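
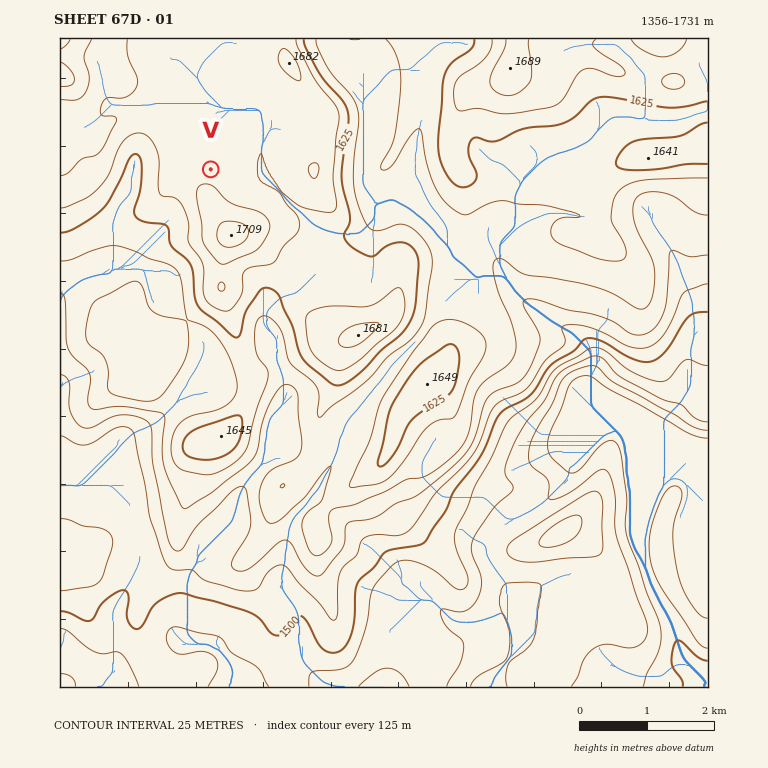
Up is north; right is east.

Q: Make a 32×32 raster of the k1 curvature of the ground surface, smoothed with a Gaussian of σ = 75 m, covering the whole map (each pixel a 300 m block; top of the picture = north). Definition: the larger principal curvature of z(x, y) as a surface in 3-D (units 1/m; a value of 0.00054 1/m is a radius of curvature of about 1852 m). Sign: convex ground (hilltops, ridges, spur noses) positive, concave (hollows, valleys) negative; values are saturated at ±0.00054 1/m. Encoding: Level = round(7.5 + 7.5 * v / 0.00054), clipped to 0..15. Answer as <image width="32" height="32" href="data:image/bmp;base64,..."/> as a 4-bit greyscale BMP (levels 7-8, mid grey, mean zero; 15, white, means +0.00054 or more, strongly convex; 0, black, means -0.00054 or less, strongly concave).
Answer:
<image width="32" height="32" href="data:image/bmp;base64,Qk12AgAAAAAAAHYAAAAoAAAAIAAAACAAAAABAAQAAAAAAAACAAATCwAAEwsAABAAAAAAAAAAAAAAABEREQAiIiIAMzMzAERERABVVVUAZmZmAHd3dwCIiIgAmZmZAKqqqgC7u7sAzMzMAN3d3QDu7u4A////AMh4qZmIiYiYiLloqpiZmqiJibiJiJmcuZmqmYioeKprbJqmd3iojqiJqJmHqYjLjquLpnd4qI6oeZiniJqK2buZibiIi5itl3eMx3eJnLjXq5ibrcto6olmj8iHeI6bt4qnf7jPmPuqidxq3am9joeIqY+3fcnsiLuZeK78uX6HiIiN2Gnpu4mZiId4v8h8mIiHjLt5+43pi5iJqor6iciId42rms6oz7v5iJqW+3iIiXid3MuH2I3436iHZ7uIiJxlfN/5d+h4+H/HiHeJh4uvprun73jaePx9x4qIiHi/e//phn+Gjpivy4rMhoieymepvIedyY24e+yqznRrzIiqqZ2W24rM6nm8uq3/e8uJiqmbpvhoy+/Zm6qaq7zMiIqqh7z3jbmb+4iLh5qpvJd5i4ef2YqIlux3moiYiLuYiHmGfsapd5i9h6iYeIrKiJiHiqzbl5qqzJiomZqruYmYeYic7rqJp6qImIiZi4iJmZrHnqqpn6aIipeIh5tniJqXusx3iN54h5upiZmaZoibt4uph4rseaetmYiave25msWMh4iJv3eovHh3h3nN3XjLyoeId4+Yma1ph4h4iHmZiph3h3i/uImOmZmoZ4iI64uYiId7+YiJjdy7uZq7y8m6h4iZr7d3iZutyYmqmKi3t3eIh69Xh4l4Wed3h4mo"/>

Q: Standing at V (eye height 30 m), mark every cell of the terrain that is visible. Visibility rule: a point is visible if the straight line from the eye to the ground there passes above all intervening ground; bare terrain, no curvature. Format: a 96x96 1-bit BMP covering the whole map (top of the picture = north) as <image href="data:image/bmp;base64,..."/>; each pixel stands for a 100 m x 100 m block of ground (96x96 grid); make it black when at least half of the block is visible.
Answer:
<image width="96" height="96" href="data:image/bmp;base64,Qk2+BAAAAAAAAD4AAAAoAAAAYAAAAGAAAAABAAEAAAAAAIAEAAATCwAAEwsAAAIAAAAAAAAA////AAAAAAAAAAAAAAAAAAAAAAAAAAAAAAAAAAAAAAAAAAAAAAAAAAAAAAAAAAAAAAAAAAAAAAAAAAAAAAAAAAAAAAAAAAAAAAAAAAAAAAAAAAAAAAAAAAAAAAAAAAAAAAAAAAAAAAAAAAAAAAAAAAAAAAAAAAAAAAAAAAAAAAAAAAAAAAAAAAAAAAAAAAAAAAAAAAAAAAAAAAAAAAAAAAAAAAAAAAAAAAAAAAAAAAAAAAAAAAAAAAAAAAAAAAAAAAAAAAAAAAAAAAAAAAAAAAAAAAAAAAAAAAAAAAAAAAAAAAAAAAAAAAAAAAAAAAAAAAAAAAAAAAAAAAAAAAAAAAAAAAAAAAAAAAAAAAAAAAAAAAAAAAAAAAAAAAAAAAAAAAAAAAAAAAAAAAAAAAAAAAAAAAAAAAAAAAAAAAAAAAAAAAAAAAAAAAAAAAAAAAAAAAAAAAAAAAAAAAAAAAAAAAAAAAAAAAAAAAAAAAAAAAAAAAAAAAAAAAAAAAAAAAAAAAAAAAAAAAAAAAAAAAAAAAAAAAAAAAAAAAAAAAAAAAAAAAAAAAAAAAAAAAAAAAAAAAAAAAAAAAAAAAAAAAAAAAAAAAAAAAAAAAAAAAAAAAAAAAAAAAAAAAAAAAAAAAAAAAAAAAAAAAAAAAAAAAAAAAAAAAAAAAAAAAAAAAAAAAAAAAAAAAAAAAAAAAAAAAAAAAAAAAAAAAAAOAAAAAAAAAAAAAAA+AAAAAAAAAAAAAAAeAAAAAAAAAAAAAAAeAAAAAAAAAAAAAAAeAAAAAAAAAAAAAAA+AAAAAAAAAAAAAAA+AAAAAAAAAAAAAAB8AAAAAAAAAAAAAAH8AAAAAgAAAAAAAAP8AAAAA4AAAAAHAAP4AAAAA8AAAAAPAAP4AAAAAeAAAAAfACf4AAAAAfAAAAAHAC/4AAAAAPAAAAADAD/4AAAAAfgAAAAAAD/4AAAAAfgAAAAAAD/gAAAAA/gAAAAAAD/gAAAAB/gAAAAAAD/gAAAAB/gAAAAAAD/gAAAAD/gAAAAAAD/wAAAAH/wAAAAAAD/wAAAAEPwAAAAAAD/4AAAAAAAAAAAAAD+EAPgAAAAAAAAAAD/AAP4AAAAAAAAAAD/AAP+8QAAAAAAAAD/AgP//gAAAAAAAAD/gwf//gAAAAAAAAD/gw///gAAAAAAAAD/gZ///AAAAAAAAAD/gf///AAAAAAAAAD/gP///AAAAAAAAAD/gP///AAAAAAAAAD/wP///AAAAAAADwD/wP///AAAAAAADwH/wf///gAAAAAADw//4f///gAAAAAAB//H/////wAAAAAAA//n/////wAAIIAAAf///////wAAY//AD////////wAAc//AH////////gAAf/+AB////////gAAf/8AB/n//////AAAf/AAB/D/////+AAAf+AAA/D/////8AAAf+AAAeB/////8AAAf+AAAGB/////4AAAP+AAAAB9////wAAAH+AAAAD7////gAAAD+AAAAD/////gAAAB+AAAAD/////gAAAA/AAAAA="/>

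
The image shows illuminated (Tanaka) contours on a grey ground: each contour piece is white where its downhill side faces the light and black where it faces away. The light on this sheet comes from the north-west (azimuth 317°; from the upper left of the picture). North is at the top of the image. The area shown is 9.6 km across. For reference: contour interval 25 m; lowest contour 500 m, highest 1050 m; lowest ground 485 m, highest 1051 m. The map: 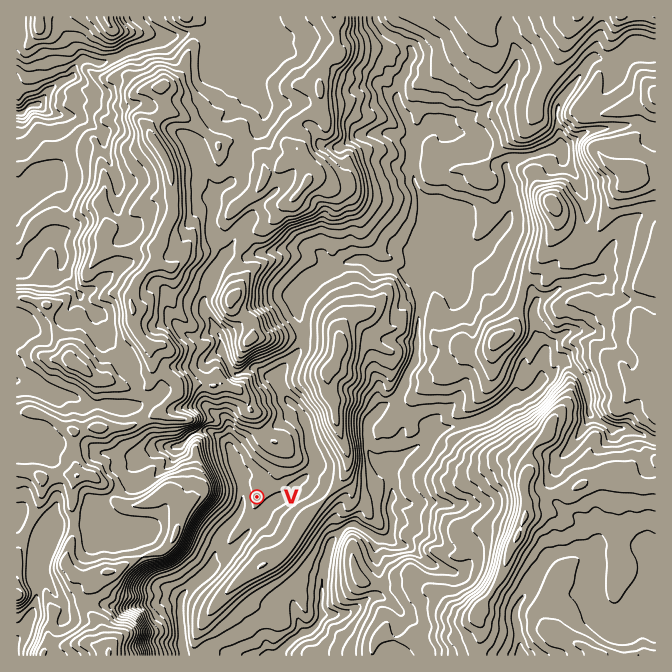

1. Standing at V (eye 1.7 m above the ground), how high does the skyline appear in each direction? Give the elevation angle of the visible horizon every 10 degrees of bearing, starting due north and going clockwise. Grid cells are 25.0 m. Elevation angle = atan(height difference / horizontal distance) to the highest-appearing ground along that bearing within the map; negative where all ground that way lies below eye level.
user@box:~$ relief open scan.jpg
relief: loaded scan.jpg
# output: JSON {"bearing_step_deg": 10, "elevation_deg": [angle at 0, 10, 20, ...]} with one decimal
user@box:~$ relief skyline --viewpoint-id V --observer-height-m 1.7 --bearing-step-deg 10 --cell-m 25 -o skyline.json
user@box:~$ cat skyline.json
{"bearing_step_deg": 10, "elevation_deg": [7.1, 5.7, 6.0, 5.6, 5.6, 5.6, 4.9, 4.0, 2.9, 3.6, 3.8, 3.7, 3.8, 3.7, 3.5, 3.4, 3.5, 3.6, 3.4, 2.5, 1.2, 0.0, 6.3, 6.5, 11.9, 14.3, 16.5, 19.4, 20.0, 17.1, 12.4, 9.3, 10.2, 7.3, 6.9, 7.1]}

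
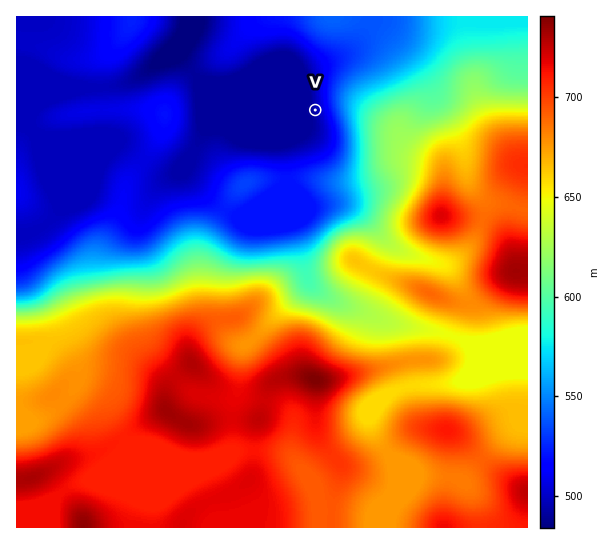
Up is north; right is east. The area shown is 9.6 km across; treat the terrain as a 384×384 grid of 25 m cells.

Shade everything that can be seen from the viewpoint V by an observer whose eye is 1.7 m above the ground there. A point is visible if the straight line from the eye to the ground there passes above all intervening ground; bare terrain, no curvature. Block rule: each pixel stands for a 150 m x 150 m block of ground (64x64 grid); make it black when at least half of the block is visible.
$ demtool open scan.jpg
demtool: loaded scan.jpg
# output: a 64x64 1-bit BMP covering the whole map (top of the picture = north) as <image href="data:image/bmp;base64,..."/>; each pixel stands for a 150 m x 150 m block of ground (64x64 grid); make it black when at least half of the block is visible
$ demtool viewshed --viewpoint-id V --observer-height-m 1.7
<image width="64" height="64" href="data:image/bmp;base64,Qk0+AgAAAAAAAD4AAAAoAAAAQAAAAEAAAAABAAEAAAAAAAACAAATCwAAEwsAAAIAAAAAAAAA////AAAAAAAAAAAAAAAAAAAAAAAAAAAAAAAAAAAAAAAAAAAAAAAAAAAAAAAAAAAAAAAAAAAAAAAAAAAAAAAAAAAAAAAAAAAAAAAAAAAAAAAAAAAAAAAAAAAAAAAAAAAAAAAAAAAAAAAAAAAAAAAAAAAAAAAAAAAAAAAAAAAAAAAAAAAAAAAAAAAAAAAAAAAAAAAAAAAAAAAAAAAAAAAAAAAAAAAHAAAAAAAAAY8AAAAAAAAB3wAAAAAAAAD+AAAAAAAAAP4AAADgAAQA/gAAAPAABAD8AAAA+Af+AHwAAADhD//weAAAAAf///zwAAAAA////+AAAAAD/9//4AAAAAP/j//gAIAAAf8H//ADAAAA+Af//AYAAAB4B///zAAAAHgP4Af4AAAAeA+AA/gAAAB4AAAB+AAAADgAAAAAIAAADAAAAAAAAAAGAAAAAAAAAAYAAAAAAAAAAwAAAAAAAAADgAAAAAAAAAPAD//gAAAAAeA///AAAAAAcH//8AAAAAA8f//wAAAAAB////AAAAAAH///8AAAAAAf///wAAAAAB///+AAAAAAH///wAAAAAAf//8AAAAAAB///AAAAAAAD//8AAAAAAAP//wAAAAAHgB//AAAAAAPAD/8AAAAAA+AH/4AAAAAB4AP/gAAAAADgAf/AAAAAAOAA/wAAAAAAYAAAAAAAA=="/>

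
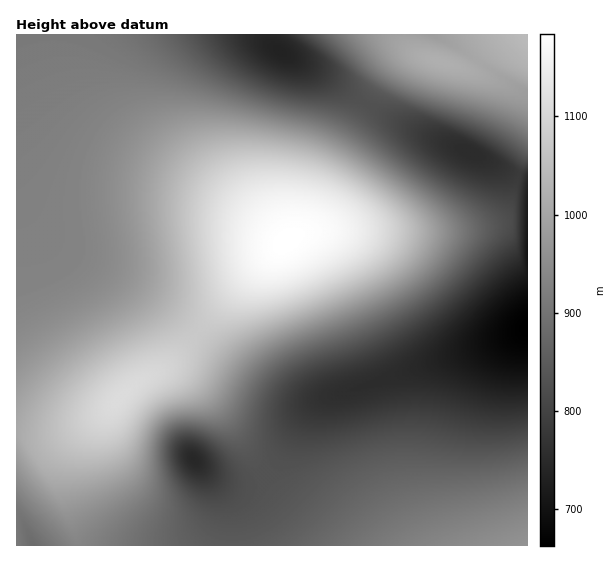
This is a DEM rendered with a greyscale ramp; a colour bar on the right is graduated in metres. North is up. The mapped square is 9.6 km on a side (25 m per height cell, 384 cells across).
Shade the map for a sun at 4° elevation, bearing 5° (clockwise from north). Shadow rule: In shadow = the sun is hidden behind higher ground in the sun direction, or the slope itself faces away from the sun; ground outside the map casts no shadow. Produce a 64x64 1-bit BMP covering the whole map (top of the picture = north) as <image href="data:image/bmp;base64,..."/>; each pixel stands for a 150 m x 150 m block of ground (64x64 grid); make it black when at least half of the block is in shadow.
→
<image width="64" height="64" href="data:image/bmp;base64,Qk0+AgAAAAAAAD4AAAAoAAAAQAAAAEAAAAABAAEAAAAAAAACAAATCwAAEwsAAAIAAAAAAAAA////AAAAAAB//4AAAAAAAP//8AAAAAAA///4AAAAAAD///5/AAAAAP/////AAAAA/////+AAAAD/////+AAAAP/////8AAAA//////4AAAD3/////4AAAOP/////wAAAwf/////gAACA//////AAAAA/////+AAAAA/////8AAAAA/////8AAAAD/////4AAAAH/////wAAAAP/////gAAAAf/////AAAAAP////+AAAAAB////8AAAAAH////4AAAAAf////4AAAAB/////wAAAAH/////wAAAAf/////gAAAA//////AAAAD/////+AAAAP/////4AAAAf/////wAAAB//////AAAAB/////8AAAAA/////wAAAAAf///+AAAAAAP///4AAAAAAH///gAAAAAAAAP+AAAAAAAAAAQAAAAAAAAAAgAAAAAAAAACAAAAAAAAAA4AAAAAAAAAPgAAAAAAAAD/AAAAAAAAB/8AAAAAAAAP/wAAAAAAAD//AAAAAAAAf/8AAAAAAAH//wAAAAAAA///AAAAAAAH//8AAAAAAA///wAAAAAAH///AAAAAAA///8AAAAAAH///wAAAAAA////AAAAAAH///8AAAAAB///4wAAAAAP//+HAAAAAB//+A8AAAAAP/+AAAAAAAA//AAAAAAAAH/4AAAAAAAA//AAAA=="/>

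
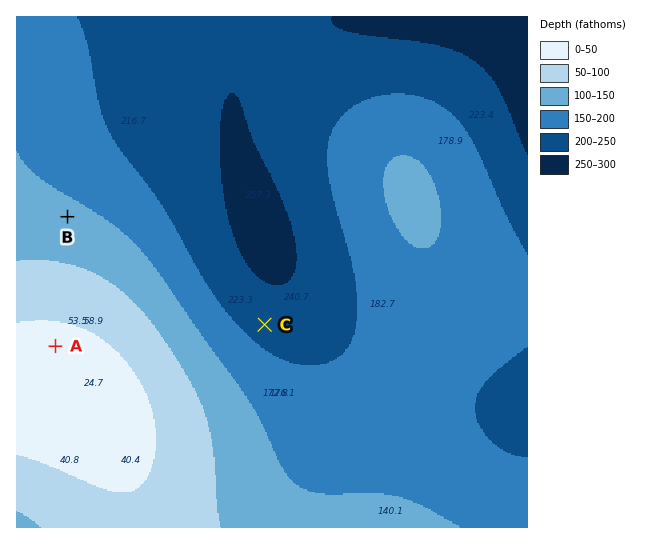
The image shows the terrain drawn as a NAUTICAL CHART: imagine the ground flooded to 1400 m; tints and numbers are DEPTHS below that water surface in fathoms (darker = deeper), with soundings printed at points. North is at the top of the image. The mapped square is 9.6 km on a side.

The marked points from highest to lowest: A B C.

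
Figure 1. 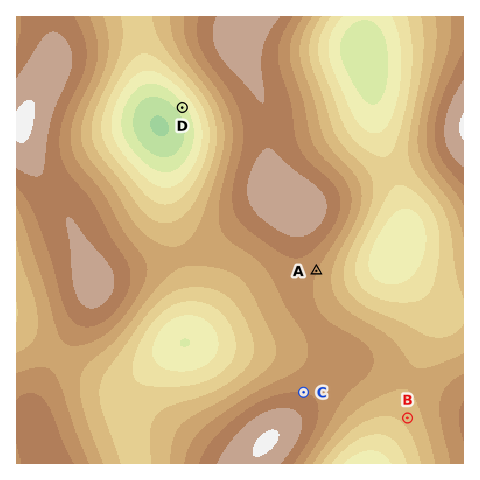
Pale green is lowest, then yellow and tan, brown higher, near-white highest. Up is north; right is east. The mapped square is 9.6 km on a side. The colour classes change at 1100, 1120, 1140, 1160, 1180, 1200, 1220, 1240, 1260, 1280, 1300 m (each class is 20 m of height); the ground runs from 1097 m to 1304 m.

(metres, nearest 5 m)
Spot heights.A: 1240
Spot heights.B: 1205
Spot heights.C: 1260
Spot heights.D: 1130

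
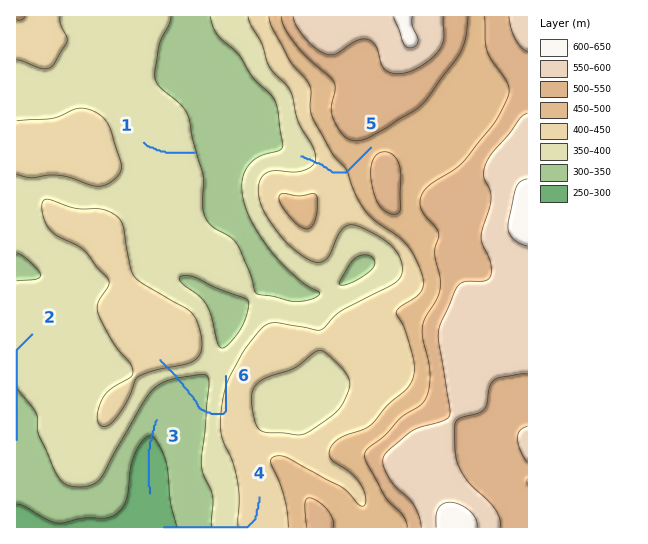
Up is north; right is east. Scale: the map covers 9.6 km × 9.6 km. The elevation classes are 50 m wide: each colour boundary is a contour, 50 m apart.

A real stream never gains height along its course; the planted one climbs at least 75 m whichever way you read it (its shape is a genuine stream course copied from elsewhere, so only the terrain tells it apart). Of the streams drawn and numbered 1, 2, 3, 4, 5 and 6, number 6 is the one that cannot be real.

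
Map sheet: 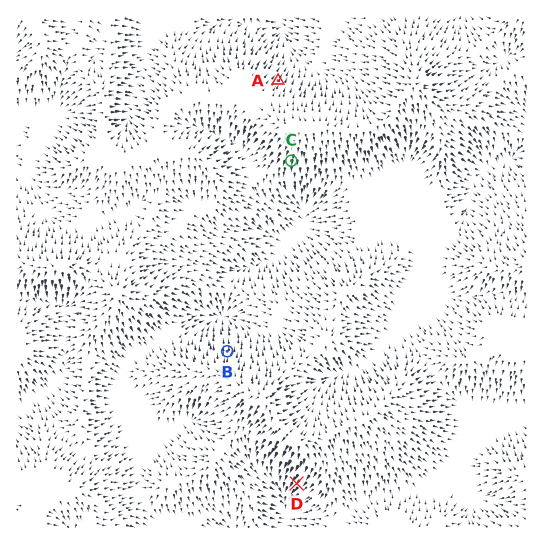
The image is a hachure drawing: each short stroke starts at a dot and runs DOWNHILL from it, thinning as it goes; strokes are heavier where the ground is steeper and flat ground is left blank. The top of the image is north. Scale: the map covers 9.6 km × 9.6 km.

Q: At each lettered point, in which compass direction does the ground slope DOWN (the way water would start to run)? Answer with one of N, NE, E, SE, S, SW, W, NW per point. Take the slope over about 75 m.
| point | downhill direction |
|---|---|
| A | NE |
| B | N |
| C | S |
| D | SW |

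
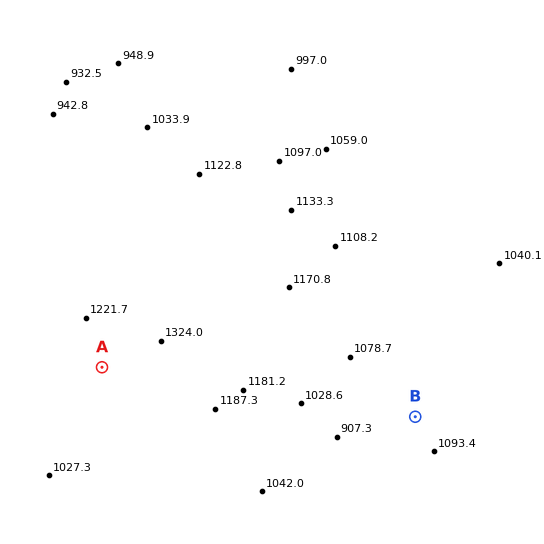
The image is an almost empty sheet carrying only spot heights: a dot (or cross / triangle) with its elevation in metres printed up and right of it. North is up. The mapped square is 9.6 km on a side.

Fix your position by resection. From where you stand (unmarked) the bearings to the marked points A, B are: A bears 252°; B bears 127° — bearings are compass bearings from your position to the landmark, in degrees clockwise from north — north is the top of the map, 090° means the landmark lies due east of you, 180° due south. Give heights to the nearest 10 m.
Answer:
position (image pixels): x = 275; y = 311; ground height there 1190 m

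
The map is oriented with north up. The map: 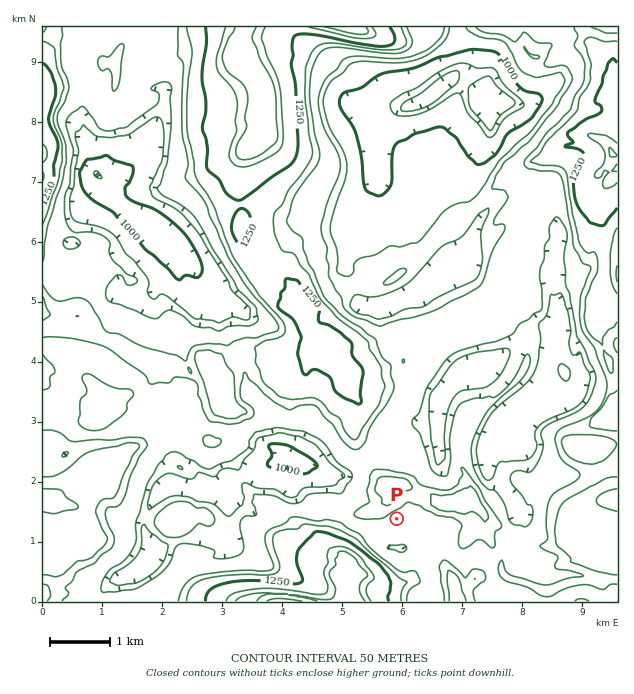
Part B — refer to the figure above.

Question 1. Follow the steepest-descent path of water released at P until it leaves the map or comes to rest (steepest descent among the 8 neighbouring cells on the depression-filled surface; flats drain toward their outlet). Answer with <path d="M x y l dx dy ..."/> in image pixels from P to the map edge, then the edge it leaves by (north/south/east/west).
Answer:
<path d="M397 519l1 1 0 15 12 0 6 6 3 0 2-1 10 0 9 9 2 9 6 12 6 6 0 3 1 1 0 21"/>
exit: south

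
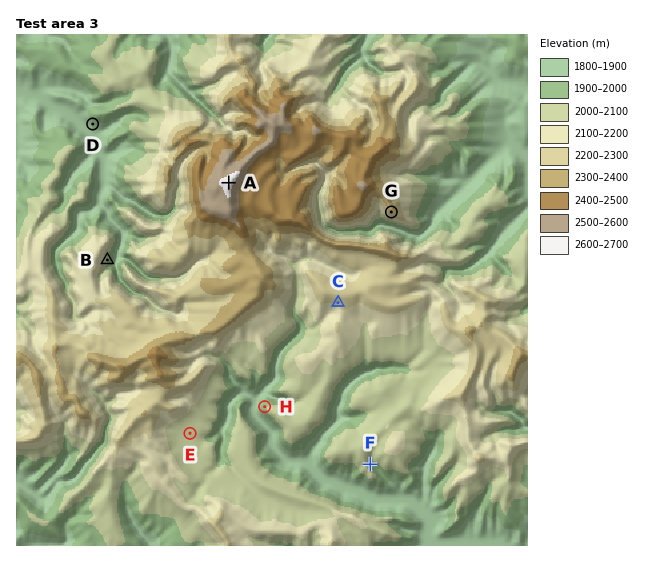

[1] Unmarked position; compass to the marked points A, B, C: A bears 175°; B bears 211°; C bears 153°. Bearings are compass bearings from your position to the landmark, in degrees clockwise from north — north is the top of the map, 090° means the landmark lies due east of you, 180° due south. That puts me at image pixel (220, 72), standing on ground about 2180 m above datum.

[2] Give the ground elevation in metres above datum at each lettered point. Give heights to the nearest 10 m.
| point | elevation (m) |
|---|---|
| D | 1860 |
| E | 2040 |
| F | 2010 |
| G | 2310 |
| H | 1970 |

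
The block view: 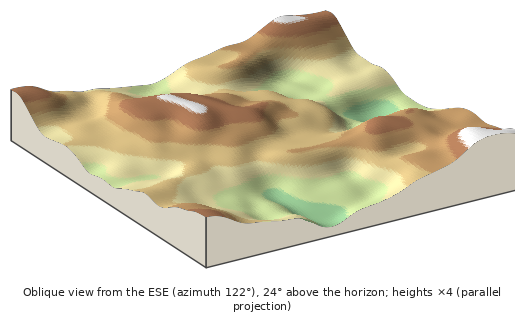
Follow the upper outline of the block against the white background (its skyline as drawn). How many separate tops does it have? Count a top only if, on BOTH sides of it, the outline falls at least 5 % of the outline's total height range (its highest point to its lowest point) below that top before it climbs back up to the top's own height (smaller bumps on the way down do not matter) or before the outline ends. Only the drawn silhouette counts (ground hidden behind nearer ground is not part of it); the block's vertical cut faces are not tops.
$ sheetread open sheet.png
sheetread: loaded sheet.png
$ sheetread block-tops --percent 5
1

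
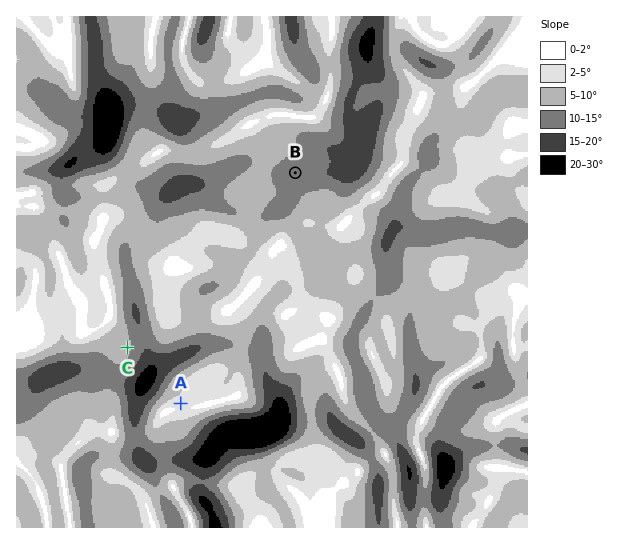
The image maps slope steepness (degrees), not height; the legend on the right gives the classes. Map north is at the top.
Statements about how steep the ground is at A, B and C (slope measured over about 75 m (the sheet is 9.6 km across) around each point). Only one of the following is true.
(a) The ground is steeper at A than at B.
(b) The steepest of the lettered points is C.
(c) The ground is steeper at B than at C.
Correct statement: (c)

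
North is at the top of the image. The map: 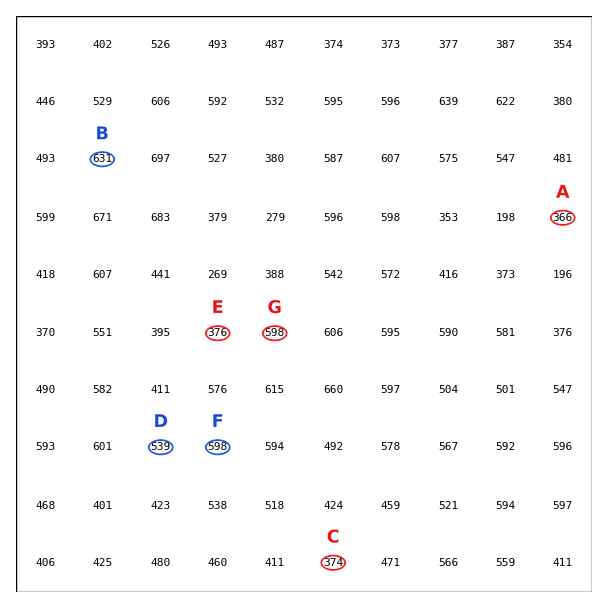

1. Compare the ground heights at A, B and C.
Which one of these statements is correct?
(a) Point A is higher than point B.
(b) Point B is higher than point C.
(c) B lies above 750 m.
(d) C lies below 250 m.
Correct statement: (b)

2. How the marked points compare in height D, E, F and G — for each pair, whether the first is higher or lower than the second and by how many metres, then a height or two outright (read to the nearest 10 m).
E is lower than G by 220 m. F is higher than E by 220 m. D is higher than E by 160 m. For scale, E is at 380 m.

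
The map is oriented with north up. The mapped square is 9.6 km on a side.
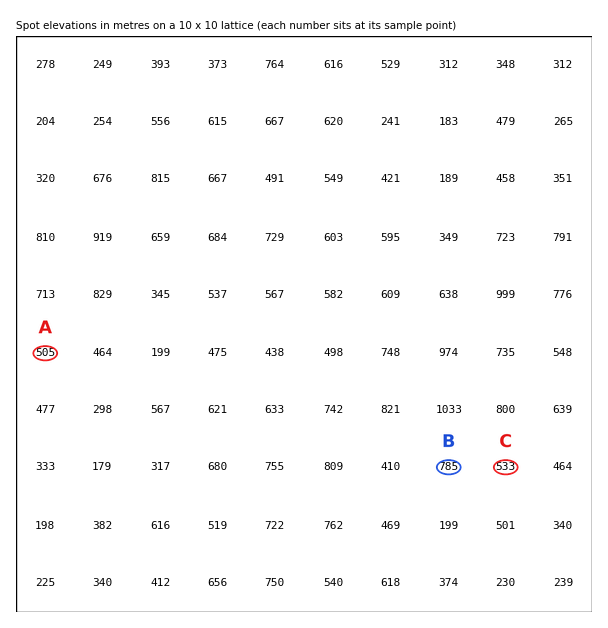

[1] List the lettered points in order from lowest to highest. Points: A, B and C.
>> A C B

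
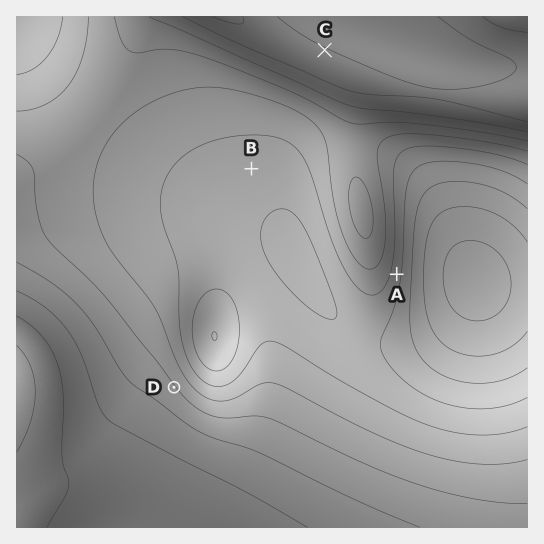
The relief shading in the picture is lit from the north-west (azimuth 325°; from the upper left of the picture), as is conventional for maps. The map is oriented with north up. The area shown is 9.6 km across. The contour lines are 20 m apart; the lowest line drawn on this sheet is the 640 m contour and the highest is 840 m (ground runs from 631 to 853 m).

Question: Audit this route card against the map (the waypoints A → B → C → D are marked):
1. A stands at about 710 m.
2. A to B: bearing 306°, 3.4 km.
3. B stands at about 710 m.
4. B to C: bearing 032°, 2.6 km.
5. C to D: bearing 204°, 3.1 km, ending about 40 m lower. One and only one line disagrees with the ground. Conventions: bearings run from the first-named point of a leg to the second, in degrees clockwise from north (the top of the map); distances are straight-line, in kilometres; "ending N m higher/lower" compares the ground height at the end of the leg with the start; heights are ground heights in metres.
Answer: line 5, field distance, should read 6.9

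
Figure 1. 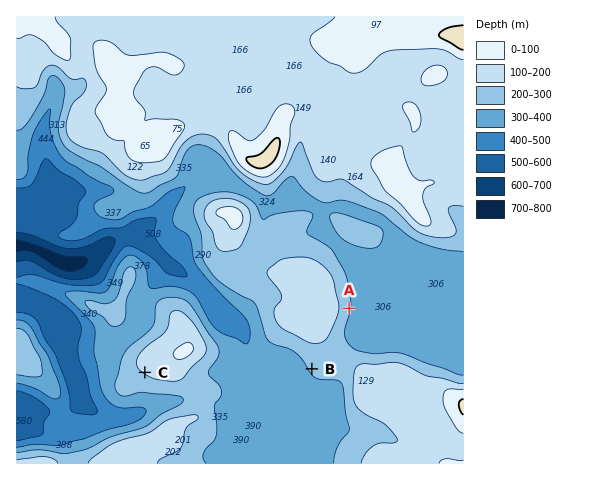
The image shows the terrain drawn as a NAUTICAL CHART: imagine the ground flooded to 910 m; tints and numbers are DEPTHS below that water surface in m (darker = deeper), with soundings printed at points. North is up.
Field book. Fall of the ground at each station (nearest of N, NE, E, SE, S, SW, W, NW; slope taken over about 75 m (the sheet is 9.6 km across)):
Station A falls E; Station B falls SW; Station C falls SW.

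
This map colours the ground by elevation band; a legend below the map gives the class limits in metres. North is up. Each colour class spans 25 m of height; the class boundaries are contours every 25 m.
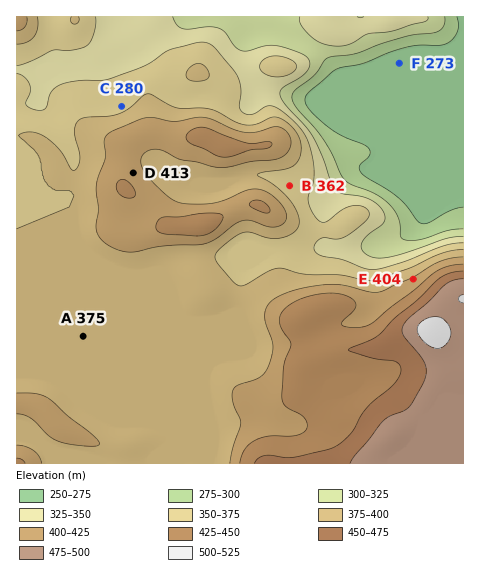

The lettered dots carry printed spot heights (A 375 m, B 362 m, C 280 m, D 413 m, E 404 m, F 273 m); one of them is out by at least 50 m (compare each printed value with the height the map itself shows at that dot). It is C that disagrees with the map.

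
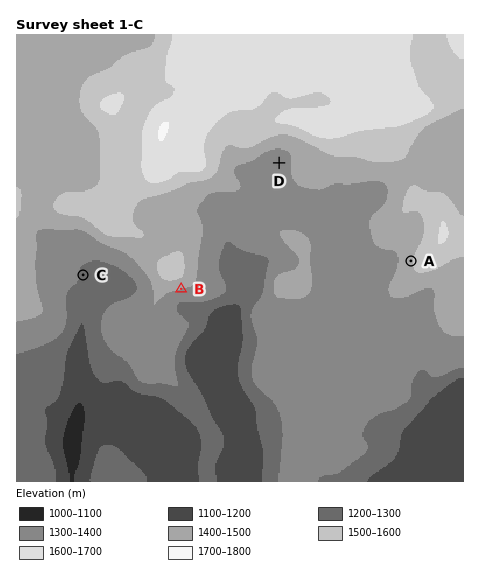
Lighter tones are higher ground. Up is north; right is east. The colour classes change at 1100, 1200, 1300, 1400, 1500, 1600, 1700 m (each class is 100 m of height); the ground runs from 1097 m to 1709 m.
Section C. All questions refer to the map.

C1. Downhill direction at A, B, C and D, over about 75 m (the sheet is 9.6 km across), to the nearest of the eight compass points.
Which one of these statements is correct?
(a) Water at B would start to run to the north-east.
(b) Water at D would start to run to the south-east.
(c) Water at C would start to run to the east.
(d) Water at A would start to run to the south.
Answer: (c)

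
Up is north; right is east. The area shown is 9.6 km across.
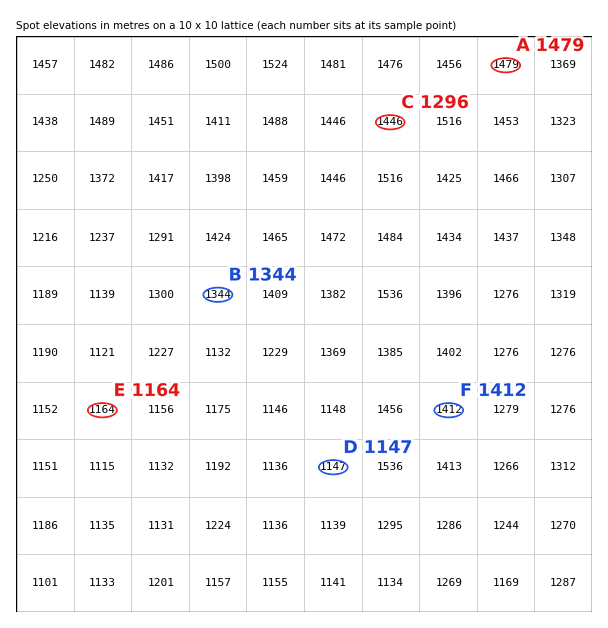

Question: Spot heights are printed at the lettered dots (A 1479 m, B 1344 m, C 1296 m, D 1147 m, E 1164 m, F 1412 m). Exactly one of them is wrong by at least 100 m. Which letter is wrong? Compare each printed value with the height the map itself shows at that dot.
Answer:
C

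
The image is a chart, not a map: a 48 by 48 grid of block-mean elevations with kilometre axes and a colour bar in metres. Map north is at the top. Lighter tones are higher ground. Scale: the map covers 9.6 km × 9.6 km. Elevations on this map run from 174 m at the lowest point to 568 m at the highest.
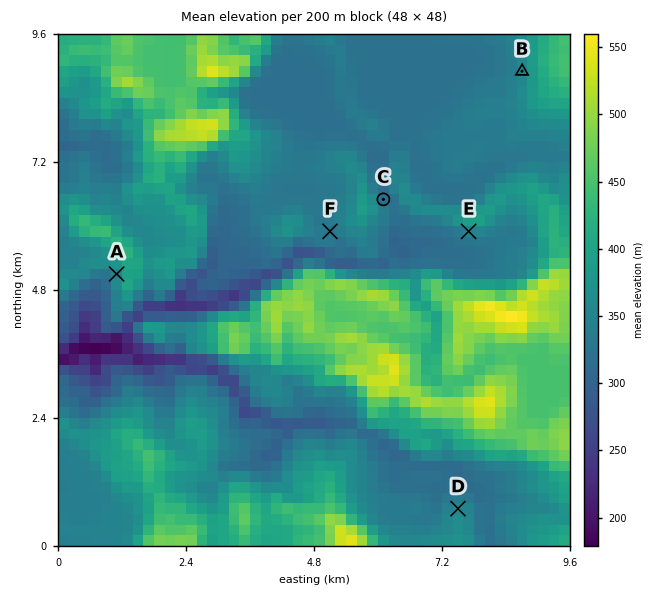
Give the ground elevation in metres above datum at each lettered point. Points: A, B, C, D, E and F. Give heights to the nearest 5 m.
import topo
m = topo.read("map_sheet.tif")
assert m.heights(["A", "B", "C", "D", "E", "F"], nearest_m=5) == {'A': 345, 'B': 355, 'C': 320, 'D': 360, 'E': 350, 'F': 325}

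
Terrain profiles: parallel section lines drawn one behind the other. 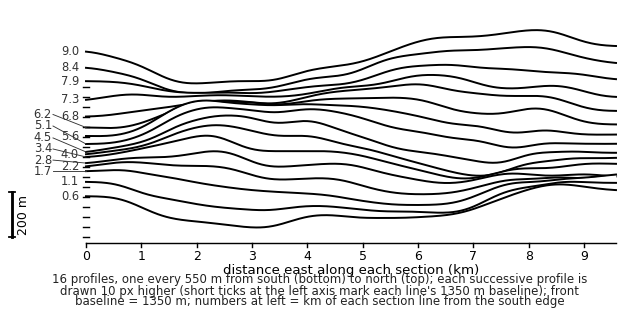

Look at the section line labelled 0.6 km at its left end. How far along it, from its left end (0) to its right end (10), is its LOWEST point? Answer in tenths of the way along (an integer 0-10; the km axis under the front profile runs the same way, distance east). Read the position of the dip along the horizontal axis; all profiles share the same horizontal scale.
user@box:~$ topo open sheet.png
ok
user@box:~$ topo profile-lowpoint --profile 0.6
3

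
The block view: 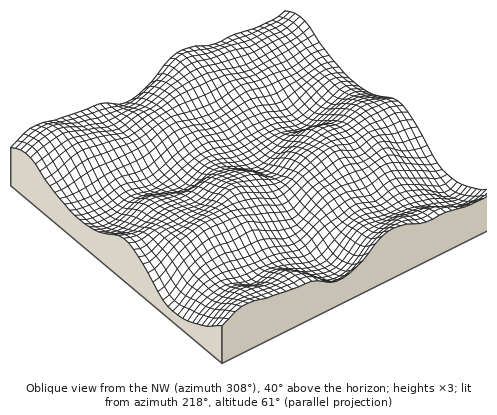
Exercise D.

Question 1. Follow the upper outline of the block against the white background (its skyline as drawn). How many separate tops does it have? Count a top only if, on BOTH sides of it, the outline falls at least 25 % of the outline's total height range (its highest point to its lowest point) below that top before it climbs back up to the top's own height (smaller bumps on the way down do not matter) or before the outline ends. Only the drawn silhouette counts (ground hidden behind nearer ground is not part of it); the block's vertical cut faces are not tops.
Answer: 1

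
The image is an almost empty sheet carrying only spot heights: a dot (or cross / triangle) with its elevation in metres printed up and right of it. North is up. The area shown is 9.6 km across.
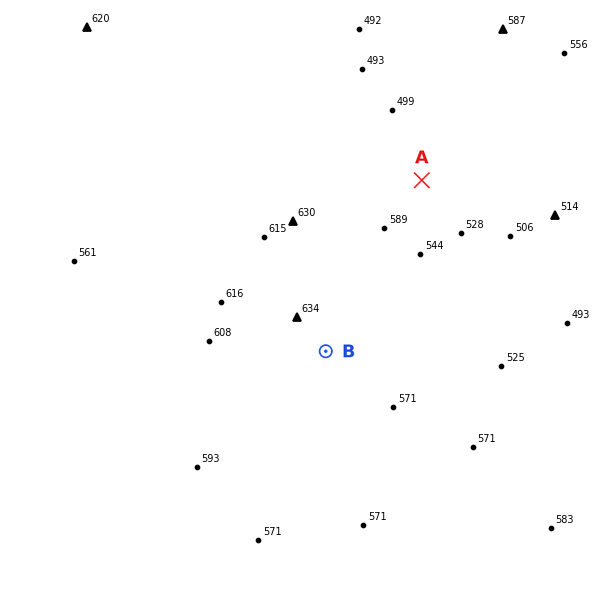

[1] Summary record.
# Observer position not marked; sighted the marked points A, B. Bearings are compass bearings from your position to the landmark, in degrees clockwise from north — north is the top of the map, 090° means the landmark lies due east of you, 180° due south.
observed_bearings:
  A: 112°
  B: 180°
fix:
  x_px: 326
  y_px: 141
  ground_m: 555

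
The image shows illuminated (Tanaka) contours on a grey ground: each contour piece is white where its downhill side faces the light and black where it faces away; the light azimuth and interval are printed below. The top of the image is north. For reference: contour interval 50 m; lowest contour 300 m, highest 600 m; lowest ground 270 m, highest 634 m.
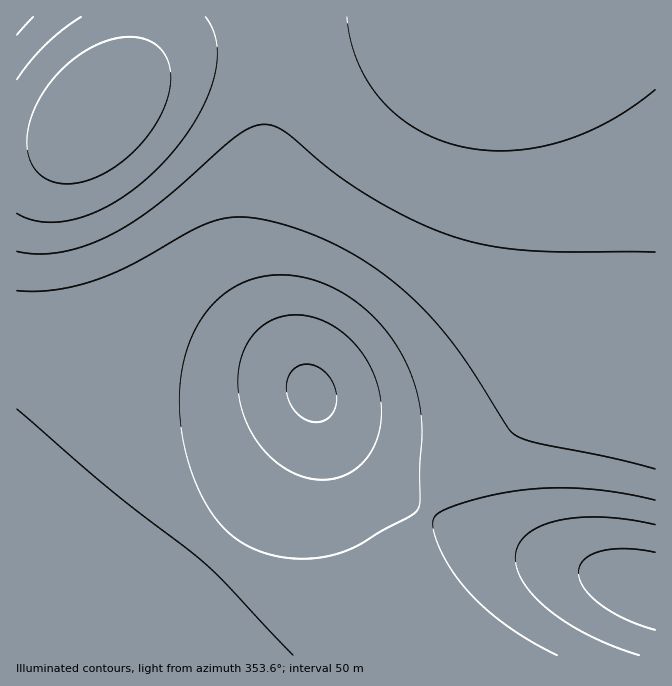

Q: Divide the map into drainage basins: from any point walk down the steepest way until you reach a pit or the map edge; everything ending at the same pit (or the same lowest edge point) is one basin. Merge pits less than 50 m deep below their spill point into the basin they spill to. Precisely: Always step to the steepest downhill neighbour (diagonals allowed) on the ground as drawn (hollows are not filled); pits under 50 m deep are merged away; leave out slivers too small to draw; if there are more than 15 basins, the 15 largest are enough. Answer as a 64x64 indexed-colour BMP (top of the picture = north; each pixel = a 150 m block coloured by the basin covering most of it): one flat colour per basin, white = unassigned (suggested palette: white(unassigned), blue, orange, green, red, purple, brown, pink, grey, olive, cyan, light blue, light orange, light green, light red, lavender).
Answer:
<image width="64" height="64" href="data:image/bmp;base64,Qk12CAAAAAAAAHYAAAAoAAAAQAAAAEAAAAABAAQAAAAAAAAIAAATCwAAEwsAABAAAAAAAAAA////ALR3HwAOf/8ALKAsACgn1gC9Z5QAS1aMAMJ34wB/f38AIr28AM++FwDox64AeLv/AIrfmACWmP8A1bDFACIiIiIiIiIiIiIiIiIiIiIiIiIiIiIiIiIiIiIiIiIiIiIiIiIiIiIiIiIiIiIiIiIiIiIiIiIiIiIiIiIiIiIiIiIiIiIiIiIiIiIiIiIiIiIiIiIiIiIiIiIiIiIiIiIiIiIiIiIiIiIiIiIiIiIiIiIiIiIiIiIiIiIiIiIiIiIiIiIiIiIiIiIiIiIiIiIiIiIiIiIiIiIiIiIiIiIiIiIiIiIiIiIiIiIiIiIhERERESIiIiIiIiIiIiIiIiIiIiIiIiIiIiIiIiIhERERERESIiIiIiIiIiIiIiIiIiIiIiIiIiIiIiIiIRERERERERIiIiIiIiIiIiIiIiIiIiIiIiIiIiIiIiEREREREREREiIiIiIiIiIiIiIiIiIiIiIiIiIiIiIiERERERERERESIiIiIiIiIiIiIiIiIiIiIiIiIiIiIiERERERERERERIiIiIiIiIiIiIiIiIiIiIiIiIiIiIiERERERERERERESIiIiIiIiIiIiIiIiIiIiIiIiIiIiERERERERERERERIiIiIiIiIiIiIiIiIiIiIiIiIiIiERERERERERERERESIiIiIiIiIiIiIiIiIiIiIiIiIiERERERERERERERERIiIiIiIiIiIiIiIiIiIiIiIiIiERERERERERERERERESIiIiIiIiIiIiIiIiIiIiIiIiERERERERERERERERERIiIiIiIiIiIiIiIiIiIiIiIiIRERERERERERERERERESIiIiIiIiIiIiIiIiIiIiIiIREREREREREREREREREREiIiIiIiIiIiIiIiIiIiIiIhERERERERERERERERERESIiIiIiIiIiIiIiIiIiIiIhEREREREREREREREREREREiIiIiIiIiIiIiIiIiIiIiERERERERERERERERERERERIiIiIiIiIiIiIiIiIiIiERERERERERERERERERERERERIiIiIiIiIiIiIiIiIiIRERERERERERERERERERERERESIiIiIiIiIiIiIiIiIhERERERERERERERERERERERERESIiIiIiIiIiIiIiIhEREREREREREREREREREREREREREiIiIiIiIiIiIiIiERERERERERERERERERERERERERESIiIiIiIiIiIiIiIREREREREREREREREREREREREREREiIiIiIiIiIiIiIhERERERERERERERERERERERERERERIiIiIiIiIiIiIiEREREREREREREREREREREREREREREiIiIiIiIiIiIiERERERERERERERERERERERERERERERIiIiIiIiIiIiIREREREREREREREREREREREREREREREiIiIiIiIiIiIhERERERERERERERERERERERERERERESIiIiIiIiIiIiEREREREREREREREREREREREREREREREiIiIiIiIiIiIRERERERERERERERERERERERERERERESIiIiIiIiIiIRERERERERERERERERERERERERERERERIiIiIiIiIiIhEREREREREREREREREREREREREREREREiIiIiIiIiIiERERERERERERERERERERERERERERERERIiIiIiIiIiEREREREREREREREREREREREREREREREREiIiIiIiIiIRERERERERERERERERERERERERERERERESIiIiIiIiIhERERERERERERERERERERERERERERERERIiIiIiIiIhEREREREREREREREREREREREREREREREREiIiIiIiIiERERERERERERERERERERERERERERERERESIiIiIiIiIRERERERERERERERERERERERERERERERESIiIiIiIiIRERERERERERERERERERERERERERERERERIiIiIiIiIhEREREREREREREREREREREREREREREREREiIiIiIiIiERERERERERERERERERERERERERERERERESIiIiIiIiIRERERERERERERERERERERERERERERERERIiIiIiIiIhEREREREREREREREREREREREREREREREREiIiIiIiIiEREREREREREREREREREREREREREREREREiIiIiIiIiIRERERERERERERERERERERERERERERERESIiIiIjMzIhERERERERERERERERERERERERERERERERIiIiIiMzMzIRERERERERERERERERERERERERERERERIiIiIiIzMzMyEREREREREREREREREREREREREREREREiIiIiIjMzMzMRERERERERERERERERERERERERERERESIiIiIiMzMzMzERERERERERERERERERERERERERERESIiIiIiIzMzMzMxERERERERERERERERERERERERERERIiIiIiIjMzMzMzMREREREREREREREREREREREREREREiIiIiIiMzMzMzMyEREREREREREREREREREREREREREiIiIiIiIzMzMzMzMiERERERERERERERERERERERERESIiIiIiIjMzMzMzMyIiERERERERERERERERERERERESIiIiIiIiMzMzMzMzIiIiERERERERERERERERERERERIiIiIiIiIzMzMzMzMiIiIiERERERERERERERERERERIiIiIiIiIjMzMzMzMyIiIiIiIhEREREREREREREREREiIiIiIiIi"/>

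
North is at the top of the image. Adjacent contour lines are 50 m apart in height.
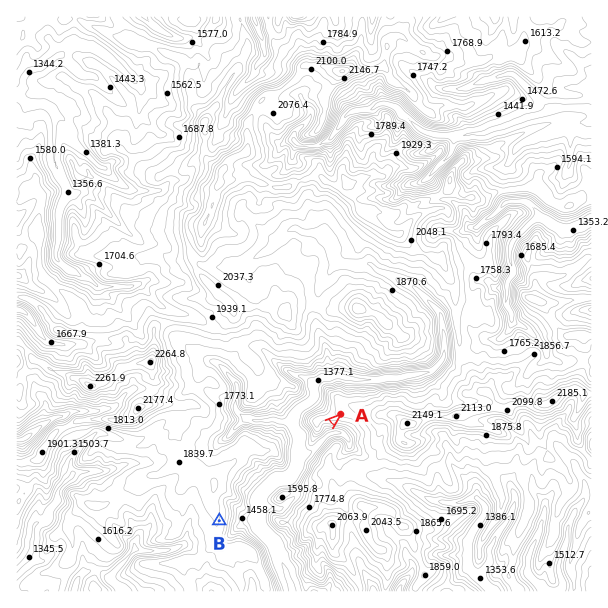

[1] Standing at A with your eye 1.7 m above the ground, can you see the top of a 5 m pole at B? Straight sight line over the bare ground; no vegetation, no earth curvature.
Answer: yes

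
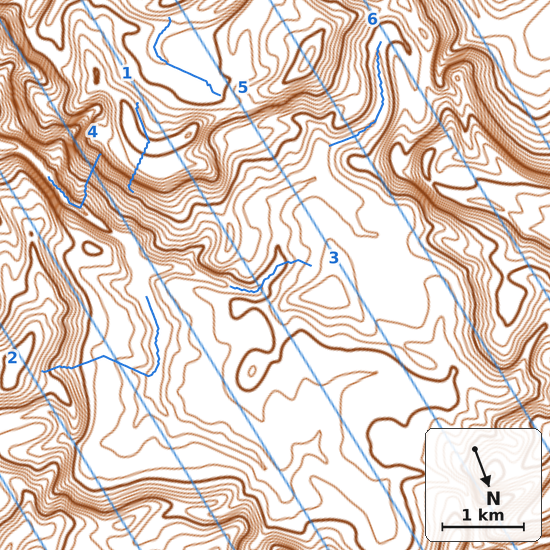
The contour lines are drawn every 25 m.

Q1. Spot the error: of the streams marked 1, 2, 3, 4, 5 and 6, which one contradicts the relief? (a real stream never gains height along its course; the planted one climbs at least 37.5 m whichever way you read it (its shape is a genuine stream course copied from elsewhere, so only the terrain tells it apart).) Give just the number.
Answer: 1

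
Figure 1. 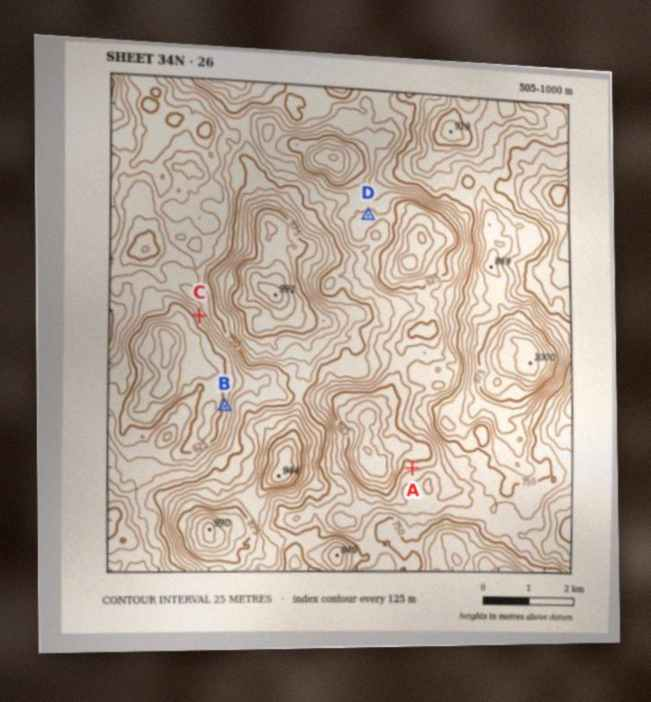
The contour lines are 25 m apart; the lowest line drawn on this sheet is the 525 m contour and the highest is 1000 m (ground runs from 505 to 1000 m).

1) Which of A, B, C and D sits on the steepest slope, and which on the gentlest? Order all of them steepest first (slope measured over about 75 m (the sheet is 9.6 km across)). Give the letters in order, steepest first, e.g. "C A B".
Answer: C B A D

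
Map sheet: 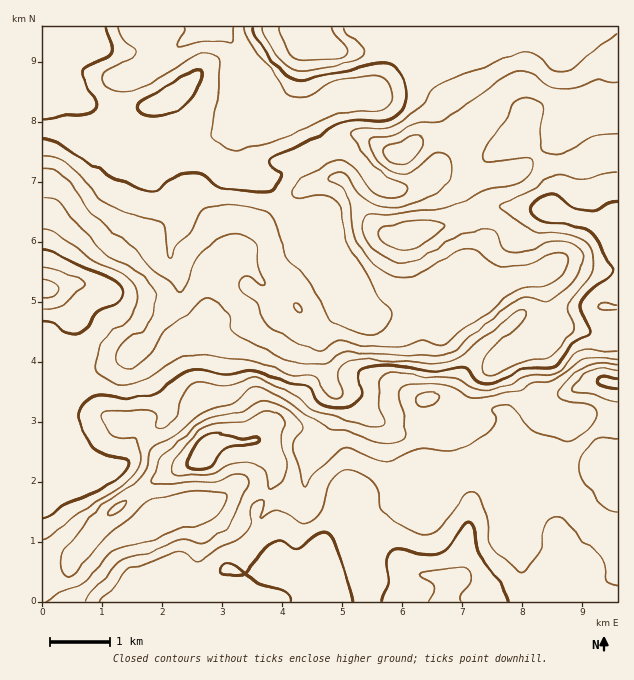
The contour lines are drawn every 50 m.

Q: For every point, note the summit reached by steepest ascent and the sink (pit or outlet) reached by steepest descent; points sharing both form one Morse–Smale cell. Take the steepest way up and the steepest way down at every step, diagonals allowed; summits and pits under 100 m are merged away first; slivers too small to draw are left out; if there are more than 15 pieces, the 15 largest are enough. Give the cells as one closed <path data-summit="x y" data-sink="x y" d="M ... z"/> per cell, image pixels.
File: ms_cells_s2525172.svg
<path data-summit="452 580" data-sink="224 27" d="M617 26l-228 0-1 37-8 21-9 10-7 2-23 2-33 15-21 6-16-1-9-5-8-8-14-41-2-12-14-21-1-5-181 1 0 100 22 3 28 7 24 1 20 11 9 0-1 13 8 16 22 20 6 10 0 14-10 24 0 7 8 21 2 14-4 13-26 36-26 22-35 17-18 12-29 0 1 214 575-1z"/><path data-summit="43 289" data-sink="224 27" d="M53 128l-11 1 0 258 29 1 18-12 35-17 19-15 33-43 4-18-4-18-6-12 0-7 10-24 0-14-6-10-22-20-8-16 1-13-9 0-20-11-24-1z"/><path data-summit="320 45" data-sink="224 27" d="M388 26l-164 0 0 5 14 21 2 12 14 41 8 8 9 5 16 1 21-6 33-15 23-2 7-2 9-10 10-27 0-27z"/>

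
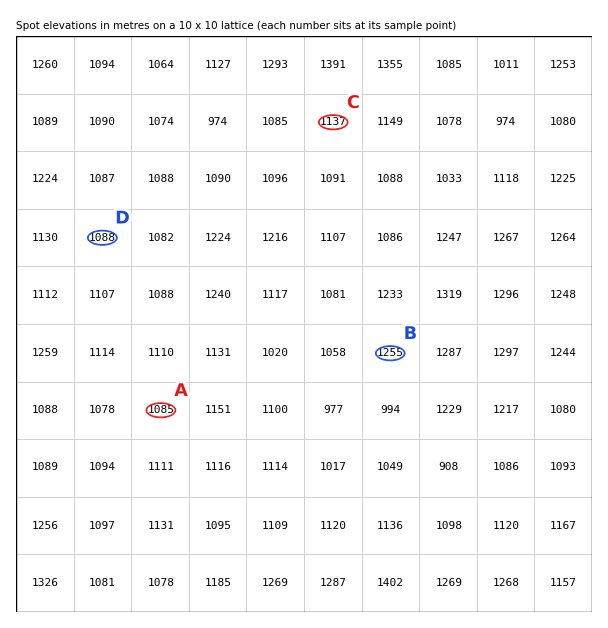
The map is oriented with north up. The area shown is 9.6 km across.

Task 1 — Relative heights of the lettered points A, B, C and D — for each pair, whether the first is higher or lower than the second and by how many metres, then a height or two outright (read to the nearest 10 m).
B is higher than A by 170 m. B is higher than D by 160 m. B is higher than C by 110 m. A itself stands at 1080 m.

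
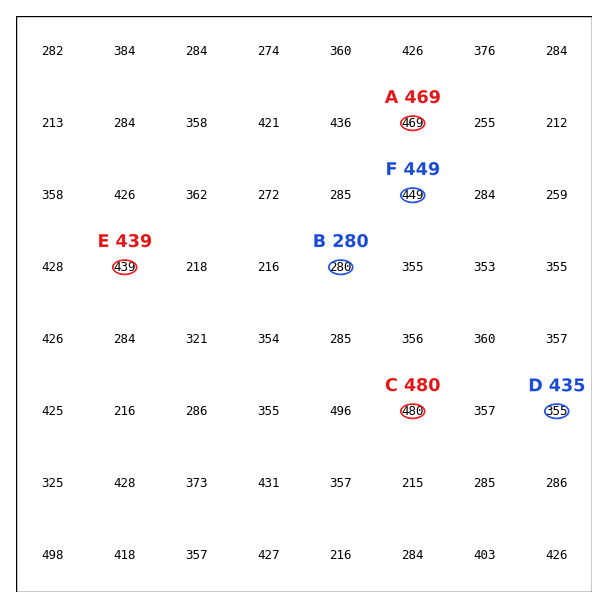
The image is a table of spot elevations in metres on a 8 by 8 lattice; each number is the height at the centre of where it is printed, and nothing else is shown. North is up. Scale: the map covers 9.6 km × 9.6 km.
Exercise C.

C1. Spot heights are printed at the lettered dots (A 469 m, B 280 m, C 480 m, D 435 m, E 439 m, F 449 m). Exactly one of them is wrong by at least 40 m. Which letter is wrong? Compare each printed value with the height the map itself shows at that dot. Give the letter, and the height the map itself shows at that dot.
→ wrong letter D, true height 355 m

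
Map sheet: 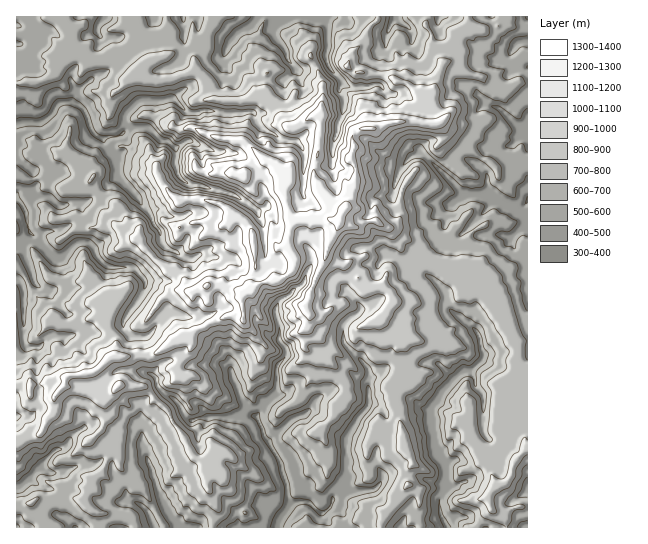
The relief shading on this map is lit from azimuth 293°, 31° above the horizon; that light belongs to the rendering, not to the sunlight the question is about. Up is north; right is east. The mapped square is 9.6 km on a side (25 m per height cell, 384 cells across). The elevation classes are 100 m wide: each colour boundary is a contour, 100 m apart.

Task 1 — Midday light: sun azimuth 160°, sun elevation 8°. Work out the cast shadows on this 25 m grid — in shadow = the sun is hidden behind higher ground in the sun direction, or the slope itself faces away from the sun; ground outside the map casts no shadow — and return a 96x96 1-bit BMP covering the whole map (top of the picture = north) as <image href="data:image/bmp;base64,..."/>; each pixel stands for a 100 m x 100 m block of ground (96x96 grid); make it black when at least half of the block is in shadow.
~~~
<image width="96" height="96" href="data:image/bmp;base64,Qk2+BAAAAAAAAD4AAAAoAAAAYAAAAGAAAAABAAEAAAAAAIAEAAATCwAAEwsAAAIAAAAAAAAA////AAAAAAAAgAAAEAA/4GAAPAAHgAAYAAA//zBGPgAHAAwYAAY//5hAPgAAAf8QADg//+wgEBgAA/4QABA/v/4AAB/wGDwAAAA/P/4A/g//+AgAAAA+P/8A/4f/4AAAAAA9H/+I/4L//AAAAAD4j//9//D/8ACQAABwD9/5//j//wM8AAJ8B5+B//g//4McMw5sBx+P//g+H4AAGA4QBwAf//wPwAAAOAcABwAf//4D4AAAP/IABwgP/f4D8AAAf/4AB4AL6f6A/AAAf/yAB8AD4/7wfgAA//jgB8GHo//4HwAB//B/g+cHg774HwAT//B/w/cHwb78HAAD//A/4/8HwYT+CAAH/+Of4f4X8YT+AAAH/8Pv4fwX4YCcAACf+CPz+PwH4cAOAAA8YAP5/PgD/8BPAcA4AAH8/PAD/+BHgeBgAyH8OPgD/3D/gP/4AQDcAP8B//D/gH/+IADAAH+A//j//n+H/DDgAH////z//z8f/DjwAM//f/P//4AeABh4AYAMA+P///+AAAB4YwAAA/D////gAAB4BgAAA+D////4AAH4DAAAD4D////8AAPgAAAADwD/////gANwBgBwD4H/////4AB8BwAAfgH/////8AB8B8AAfAD//////mB4B/AA8AD//////8B4w/gA4AD//9//B8DwcfwAwAD//4/+BwB+P/wAAAD//+f8AsB+HwzgAAD///f5gGA+DADwAAD/////8fgfMAP4ABD///////+PEDv8AAb////3///nADnAAAD////v///zgfwAAPD////f///zgP+A//z///+////jxx8D//7//84///MLx/wD//7//+B///MZx/gD//7///j///PgYAAD//////L///fgYAAD/////27/9//gcAAD/////h//9z/gAAIf/gf//j///j/AAf8f/x7//////z//+P8H8/7//////n/v+H+D+//////8Af/P/P8P///////4H//Pvv8D//j/B//3/+MPPn8B/+D/w//v/8OPPg8Af8D/+f/P/4CH/gOA8IA//f/f/ACH/wOBwAB///+f3OCH/wPDggD///////h3/gPvBgDAB/////j3/AP+PACAH/////H/fgH8AP0gP////+f//jH4Af3n/////8///gD2Af7/v////5//v8DnAA//3///////vgAAAAf/3///////vwAAAAb/3///////v/gAAA7//7//////v///Dhj//5//////H///h/B//x//////////x+AH/5//////////88AH/g//////////7wAD/M///////////gABP+//////////8DAAD+P/////////4Hj+B/j/////////gD//E/z/////////B//zGP5/////////D/7Dgh+/////////h/wxx+//////////w7z/w///////////4B//6///////////wY/5z///////////wAcHj///////////wAD8B8H/////////4ADAM/H//////////+MAf/3///////////E="/>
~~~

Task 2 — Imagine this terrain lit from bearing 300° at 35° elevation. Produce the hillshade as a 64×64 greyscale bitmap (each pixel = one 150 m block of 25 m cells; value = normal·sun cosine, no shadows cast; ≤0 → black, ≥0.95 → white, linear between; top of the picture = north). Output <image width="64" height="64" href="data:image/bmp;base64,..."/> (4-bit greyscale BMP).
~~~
<image width="64" height="64" href="data:image/bmp;base64,Qk12CAAAAAAAAHYAAAAoAAAAQAAAAEAAAAABAAQAAAAAAAAIAAATCwAAEwsAABAAAAAAAAAAAAAAABEREQAiIiIAMzMzAERERABVVVUAZmZmAHd3dwCIiIgAmZmZAKqqqgC7u7sAzMzMAN3d3QDu7u4A////AJmrlkWIZFiFWKV4epIVQ2eM7ai8zLm6IYpiR7/rZXUymYd4iIiHeXR4eJl4lBV0Rordl83d26thakBJms2nZUWZdneJmHeJd3d6qYeFNGRneKupi97tzKRJQDynaahYmdyomaqXdlaIVIu5mGVEM1Znmalnzu3d2UYwPv7MpTSL7tu7u6hmVnU1m7upZUMkVUaZqUSrzN/9dUAK7//pMQKc7tzLuXdnliipq7mFMjVkR6mbUHy4PP62MQfL7/2SAATMze3LhoiEStqau5chRkNZu5qRK9tEzsUzBtl87coQAE3InMy4h2Rq3Kq8pzNERHq8upMa24abuDEW76mqvEAABu2GiJmGRIvLuqynZBJWeru6kwrbiZmmElmu26m9kgAAXvx2aIY1m8u6rMllQiaaqqqTG9t6upMBe6i7mbzKQgADz8VXdTabu7idyHZVWLqqmXIc/Ym8kgGry6qZq8zKcAA862ZlRqu7p424h1V5vsu5UQn/uLuCAryrqJqrvN3XASS9plRHq7p2nMmZZpls/tyCAe/pu3IE3sqXq5q73e1CNHqnVEeapiSKuZmYvHGe/scAf/u7YhXe65asmaq6zpM1iYY0V4mTRjNERXe+5QO/7GAM/stSFe/slb2ZqriMozV5hCRGqWNnVTEjZVz+oivtpAHeyTISv/2lvZmqyozEJXioEDRlN2VVQxSFJM77Nc7IEs3IQxA+/pa+qJrbm9pmZ52UVRWFREYyKLYhiryFargjzspUMAb/is25mey93Jh2WshnWLp1VCE6yCCLeZdnhiO+64ZTAH7N7LqZ7M7uzMpCd1R5zJdlMkrbQH6Wh3dlRHvcqIdBBc79y7vczd3N3tUjIzOchDQzasxQD/h3dlVHh5qHZnYhFu/bu5vN3MzO/pd4lTaUABJYvIAI/IdnZFiXeHZVZ1QQntupab7rzM3duavepFYQE1Z5lAS8dmVHZ5eIZVZohzKMypi7h8u83M2nm9/9hiATVlVASpl2Uml2h3iHZniHRquqmK3XaImrunm4jf7bcgFGQgBN21MxXbd3eHd4iIZIu6mHneyImZqnS+tX3szcdFcwEDvdgyAc/Jd3d3eIdXirqXat7bmsy6cV77WLurvNukEAfMqEQQLO2nZmZ3ZoiKqYZa3tu8u7uDCf+WmXd1rccABv/XN3MUrdllVWVoeJqpdUrNzM3dy6cA3+qah3V7tgAAv/okeFZ3q4dlZnmYmal0S7y7zN3dy3BP/tzadXzbMAAJ/0RVmHaJd4d3ipiZmGRMvLqry6vMxTz+3u7Zi92nYgB/kmaJeJZniIiZmImHZUesy6zth6y4m8y7veyrzsvLcAzAR4lnuFeImZmYiIZlQpy4vu1kiryprKmt3My+2bvHA+QWZla6Zomaq7mHd3dWvHfP+kqENXmpiK3sy73Hq7oSyAWHVHmHiZqru6h4mXq6eFv6fMhGiFaslau6rKa7qDa6AFmFWHZniZq6qXibyZq7UHub7qlyPKa3R5q8pb2mV7sgAjRWVVZ5maqpdp3Ui73GJGi93HJMtnyXd62mzcZXnHABADQyRniomod2a+OLqaypiqzMcZvseruni4jdyFd6tBITVTEmh6t4uFZEdp3KmazMy7xlzs3czMqYWu7aiaq3E2hVcyR4rLaMqHZZrdu9u93Ll2vet4u7zIVr7tqru8tBJmaFNVaM61m4iru9uZu73dtlrMuoaby3WJe8tpzLzHEVZpY1VVjdp4mHiqq7lmaLyVe8y9u7mHi4Z5qUfLmcoAJGtjVEM2mpmXQ3iqq7qFWIiqu7ZZu7plVXu3J9x53DABK6NEREVkWIYzd5u7zLcijLu7Ynp2RFZka8gl7GndcBMq5jQ0h2Rpl1R4q7u7ykCN3doT2omqu5d6uSTrWtxxEzbtUjiIdXqXdrqqmaqoU47/+gPu3e3Lu6upROor60ASIq6EeIdomYiIu6qqmZhmnf/sQ//Lzd3cyZp27Ar9QBERKLtlV3iJmpm8zLuXiYq877h378ypmqp4q4rtB/+AEgATipI1ZniJqty73YRomb3+hac5qZqrdIl6qu0B/3IxAAEmlAJmZmaJzLveo0mGaty7h4WtqquVfMpkvQD/1lEAASMyAUVWZmaqq97EW7UXmJvb3aq6rKjNzdqKAO/tuoU0Z3EBWFVVZ4h3vcd7yAXsnOt5zcq8zL3c3+wgX/27y6maygA5pkd1iGR7uavKAK7M2qt2iGZXm7vO/kA//KrMu6qagRV3h2V4Y0eKqstABZis3bh5mqd4i7z/cE78qb3LqVaWRXdVZndiNVjMzIMCMhON3Kq87bh7yu9wjt26u8y5UldoiHZVmYYzVY3tyWVmUzfLd6ztuGvM7nBLl4u6mqtzRmeImoe7q5NIRc3cqImqmIlnvdzJNa39VIiFacqZrKRXeId5qru7uTiVabzKh4rMlmi83dtjeshNqYiKvKm8x1ZnmZl3qqq7hpqpmrupdZylWMzdymfbgV7rVoq8urzKhUZni6a7u6u4iLy6q7uoe6dEvtypat6gP/2EWMubzMunRmVHzbu7u7mYrMy6qqibuFJ+7JeM3sIu/cdGy3vcu7dmVUNqqrqqp1e7q7qrp4u6Yyrcl73dtV7s20PNitutyGdkMjW6qqqYRM65mJu4i8uFImy3veyYnezdcGysyJ3bmXh0RqmZl3iDfvyXe7eczJZSBreMy6vN7d2xCum2jN2om7ZF"/>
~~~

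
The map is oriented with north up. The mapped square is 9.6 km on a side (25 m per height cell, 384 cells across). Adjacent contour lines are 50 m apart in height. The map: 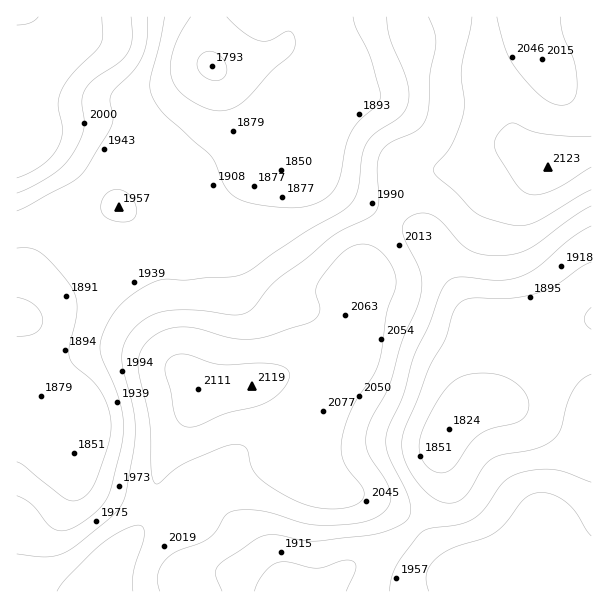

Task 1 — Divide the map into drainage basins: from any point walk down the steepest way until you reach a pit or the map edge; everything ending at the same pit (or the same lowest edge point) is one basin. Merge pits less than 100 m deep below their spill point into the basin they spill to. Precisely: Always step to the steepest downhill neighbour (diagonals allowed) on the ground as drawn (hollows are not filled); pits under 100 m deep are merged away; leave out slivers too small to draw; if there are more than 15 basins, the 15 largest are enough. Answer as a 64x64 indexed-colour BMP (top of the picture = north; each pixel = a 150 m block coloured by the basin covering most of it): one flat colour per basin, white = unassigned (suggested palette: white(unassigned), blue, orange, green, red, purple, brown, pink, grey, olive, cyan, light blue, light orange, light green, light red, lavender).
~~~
<image width="64" height="64" href="data:image/bmp;base64,Qk12CAAAAAAAAHYAAAAoAAAAQAAAAEAAAAABAAQAAAAAAAAIAAATCwAAEwsAABAAAAAAAAAA////ALR3HwAOf/8ALKAsACgn1gC9Z5QAS1aMAMJ34wB/f38AIr28AM++FwDox64AeLv/AIrfmACWmP8A1bDFADMzMzMxERERERERERERERERERERERERERERERERERERMzMzMzMREREREREREREREREREREREREREREREREREREzMzMzMxERERERERERERERERERERERERERERERERERETMzMzMzMRERERERERERERERERERERERERERERERERERMzMzMzMxEREREREREREREREREREREREREREREREREREzMzMzMzMRERERERERERERERERERERERERERERERERETMzMzMzMzERERERERERERERERERERERERERERERERERMzMzMzMzMxEREREREREREREREREREREREREREREREREzMzMzMzMzMRERERERERERERERERERERERERERERERETMzMzMzMzMxERERERERERERERERERERERERERERERERMzMzMzMzMzEREREREREREREREREREREREREREREREREzMzMzMzMzMxERERERERERERERERERERERERERERERETMzMzMzMzMzERERERERERERERERERERERERERERERERMzMzMzMzMzMREREREREREREREREREREREREREREREREzMzMzMzMzMxERERERERERERERERERERERERERERERETMzMzMzMzMzMRERERERERERERERERERERERERERERERMzMzMzMzMzMxEREREREREREREREREREREREREREREREzMzMzMzMzMzMRERERERERERERERERERERERERERERETMzMzMzMzMzMxERERERERERERERERERERERERERERERMzMzMzMzMzMzMREREREREREREREREREREREREREREREzMzMzMzMzMzMzERERERERERERERERERERERERERERETMzMzMzMzMzMzMyERERERERERERERERERERERERERERMzMzMzMzMzMzMyIiIREREREREREREREREREREREREREzMzMzMzMzMzMyIiIiIhERERERERERERERERERERERETMzMzMzMzMzMzIiIiIiIiERERERERERERERERERERERMzMzMzMzMzMzIiIiIiIiIiIiIREREREREREREREREREzMzMzMzMzMzMiIiIiIiIiIiIhERERERERERERERERETMzMzMzMzMzMyIiIiIiIiIiIiIRERERERERERERERERMzMzMzMzMzMyIiIiIiIiIiIiIhEREREREREREREREREzMzMzMzMzMzIiIiIiIiIiIiIiERERERERERERERERETMzMzMzMzMzMiIiIiIiIiIiIiIRERERERERERERERERMzMzMzMzMzMyIiIiIiIiIiIiIhEREREREREREREREREzMzMzMzMzMzIiIiIiIiIiIiIiERERERERERERERERETMzMzMzMzMzMiIiIiIiIiIiIiIRERERERERERERERERMzMzMzMzMzMyIiIiIiIiIiIiIhEREREREREREREREREzMzMzMzMzMzIiIiIiIiIiIiIiERERERERERERERERETMzMzMzMzMzMiIiIiIiIiIiIiIhERERERERERERERERMzMzMzMzMzMiIiIiIiIiIiIiIiEREREREREREREREREzMzMzMzMzMyIiIiIiIiIiIiIiIhERERERERERERERETMzMzMzMzMyIiIiIiIiIiIiIiIiERERERERERERERERMzMzMzMzMyIiIiIiIiIiIiIiIiIhEREREREREREREREzMzMzMzMyIiIiIiIiIiIiIiIiIiERERERERERERERETMzMzMzMyIiIiIiIiIiIiIiIiIiIhERERERERERERERMzMzMzMyIiIiIiIiIiIiIiIiIiIiEREREREREREREREzMzMzMyIiIiIiIiIiIiIiIiIiIiIhERERERERERERETMzMzMyIiIiIiIiIiIiIiIiIiIiIiERERERERERERERMzMzMyIiIiIiIiIiIiIiIiIiIiIiIhEREREREREREREzMzMiIiIiIiIiIiIiIiIiIiIiIiIiIiIiERERESIRETMzMiIiIiIiIiIiIiIiIiIiIiIiIiIiIiIiEREiIiIRIzIiIiIiIiIiIiIiIiIiIiIiIiIiIiIiIiIiIiIiIiIiIiIiIiIiIiIiIiIiIiIiIiIiIiIiIiIiIiIiIiIiIiIiIiIiIiIiIiIiIiIiIiIiIiIiIiIiIiIiIiIiIiIiIiIiIiIiIiIiIiIiIiIiIiIiIiIiIiIiIiIiIiIiIiIiIiIiIiIiIiIiIiIiIiIiIiIiIiIiIiIiIiIiIiIiIiIiIiIiIiIiIiIiIiIiIiIiIiIiIiIiIiIiIiIiIiIiIiIiIiIiIiIiIiIiIiIiIiIiIiIiIiIiIiIiIiIiIiIiIiIiIiIiIiIiIiIiIiIiIiIiIiIiIiIiIiIiIiIiIiIiIiIiIiIiIiIiIiIiIiIiIiIiIiIiIiIiIiIiIiIiIiIiIiIiIiIiIiIiIiIiIiIiIiIiIiIiIiIiIiIiIiIiIiIiIiIiIiIiIiIiIiIiIiIiIiIiIiIiIiIiIiIiIiIiIiIiIiIiIiIiIiIiIiIiIiIiIiIiIiIiIiIiIiIiIiIiIiIiIiIiIiIiIiIiIiIiIiIiIiIiIiIiIiIiIiIiIiIiIiIiIiIiIiIiIiIiIiIiIiIiIiIiIiIiIiIiIiIiIiIiIiIiIiIiIiIiIiIiIiIiIiIiIiIiIiIiIiIi"/>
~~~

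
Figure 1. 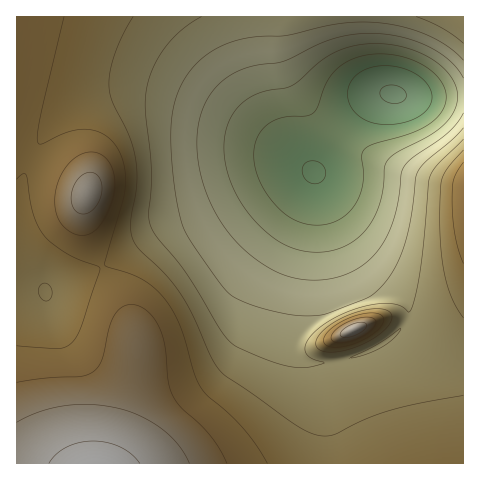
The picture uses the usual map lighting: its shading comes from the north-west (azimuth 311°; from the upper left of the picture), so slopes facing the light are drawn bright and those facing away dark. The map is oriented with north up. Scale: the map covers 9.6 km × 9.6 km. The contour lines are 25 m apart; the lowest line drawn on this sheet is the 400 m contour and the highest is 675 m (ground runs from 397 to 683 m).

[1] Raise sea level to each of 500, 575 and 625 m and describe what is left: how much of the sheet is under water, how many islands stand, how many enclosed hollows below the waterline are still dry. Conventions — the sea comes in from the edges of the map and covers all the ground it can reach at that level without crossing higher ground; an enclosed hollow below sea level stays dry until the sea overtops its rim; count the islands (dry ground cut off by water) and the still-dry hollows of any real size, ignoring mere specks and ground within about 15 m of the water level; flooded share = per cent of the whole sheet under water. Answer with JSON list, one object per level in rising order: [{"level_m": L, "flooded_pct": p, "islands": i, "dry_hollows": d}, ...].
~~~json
[{"level_m": 500, "flooded_pct": 23, "islands": 0, "dry_hollows": 0}, {"level_m": 575, "flooded_pct": 58, "islands": 1, "dry_hollows": 0}, {"level_m": 625, "flooded_pct": 88, "islands": 2, "dry_hollows": 0}]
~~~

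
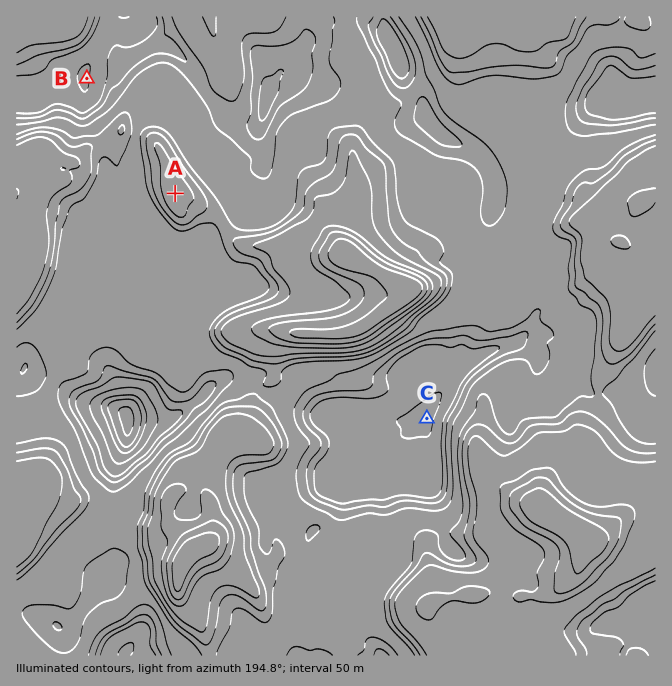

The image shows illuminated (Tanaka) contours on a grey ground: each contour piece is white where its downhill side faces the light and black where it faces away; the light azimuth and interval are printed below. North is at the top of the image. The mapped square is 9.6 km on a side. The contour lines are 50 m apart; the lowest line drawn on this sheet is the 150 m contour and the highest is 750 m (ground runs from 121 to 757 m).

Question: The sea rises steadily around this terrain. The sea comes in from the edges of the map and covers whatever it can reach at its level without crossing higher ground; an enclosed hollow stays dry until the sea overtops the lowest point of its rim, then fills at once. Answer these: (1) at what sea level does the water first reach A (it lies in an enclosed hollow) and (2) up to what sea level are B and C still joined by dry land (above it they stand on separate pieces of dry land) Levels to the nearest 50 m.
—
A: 400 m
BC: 450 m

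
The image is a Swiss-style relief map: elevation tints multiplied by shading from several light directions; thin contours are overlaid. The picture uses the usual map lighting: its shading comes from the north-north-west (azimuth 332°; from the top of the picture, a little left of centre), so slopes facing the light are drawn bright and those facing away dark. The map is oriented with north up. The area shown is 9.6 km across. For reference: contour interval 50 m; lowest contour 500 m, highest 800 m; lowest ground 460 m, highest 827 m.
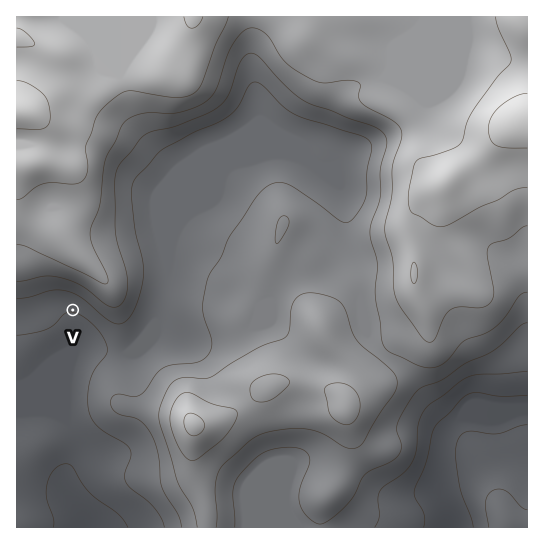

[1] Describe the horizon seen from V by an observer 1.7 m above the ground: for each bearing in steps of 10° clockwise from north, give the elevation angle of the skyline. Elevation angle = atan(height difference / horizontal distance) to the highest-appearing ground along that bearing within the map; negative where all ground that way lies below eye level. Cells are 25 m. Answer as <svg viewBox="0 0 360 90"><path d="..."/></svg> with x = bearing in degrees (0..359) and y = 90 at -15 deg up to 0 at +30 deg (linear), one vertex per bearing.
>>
<svg viewBox="0 0 360 90"><path d="M0 39l10-1 10-1 10-1 10 0 10 1 10 1 10 2 10 3 10 3 10 4 10 4 10 1 10-2 10 1 10 3 10 1 10 2 10 2 10-1 10 0 10 1 10 0 10-1 10-1 10-1 10 0 10-1 10-2 10-3 10-3 10-2 10-1 10-2 10-2 10-2"/></svg>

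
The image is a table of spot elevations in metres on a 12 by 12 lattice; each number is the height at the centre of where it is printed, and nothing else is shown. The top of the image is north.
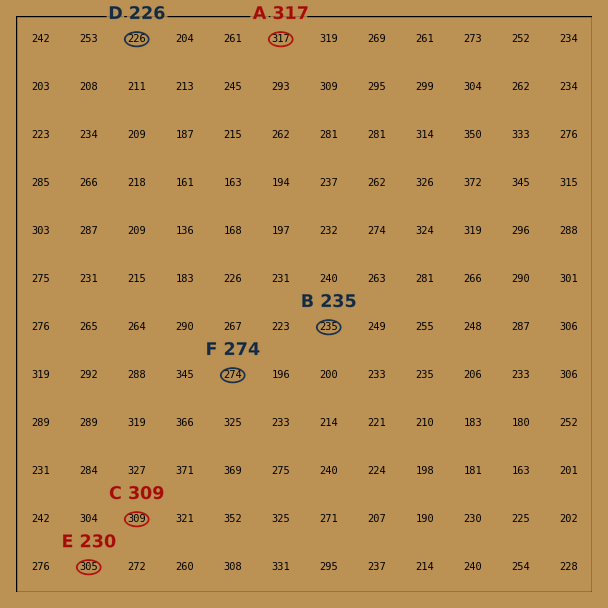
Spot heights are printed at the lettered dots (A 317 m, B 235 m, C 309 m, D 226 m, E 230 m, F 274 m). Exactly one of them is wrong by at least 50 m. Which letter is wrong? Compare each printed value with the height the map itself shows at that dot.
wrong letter E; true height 305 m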